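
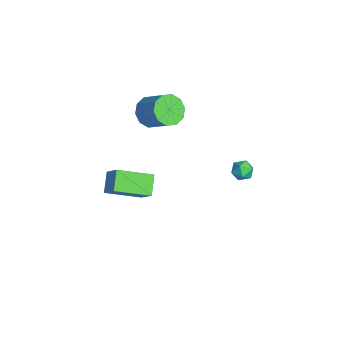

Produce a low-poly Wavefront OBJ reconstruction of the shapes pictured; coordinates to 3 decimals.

v -2.346 -2.263 1.429
v -1.659 -2.586 0.875
v -0.547 -1.941 1.877
v -1.234 -1.617 2.431
v -1.802 -2.054 0.691
v -0.69 -1.409 1.693
v -2.153 -1.602 0.789
v -1.041 -0.956 1.791
v -2.578 -1.402 1.131
v -1.466 -0.756 2.134
v -2.914 -1.531 1.587
v -1.802 -0.885 2.59
v -3.033 -1.939 1.983
v -1.921 -1.294 2.985
v -2.89 -2.471 2.167
v -1.778 -1.826 3.169
v -2.539 -2.924 2.069
v -1.427 -2.278 3.071
v -2.114 -3.124 1.726
v -1.002 -2.478 2.729
v -1.778 -2.995 1.27
v -0.666 -2.349 2.273
v 2.027 1.115 0.404
v 2.345 1.227 0.937
v 2.855 0.673 0.003
v 3.173 0.785 0.536
v 2.705 0.362 0.531
v 2.193 0.636 0.779
v 3.007 1.264 0.161
v 2.495 1.538 0.409
v 2.951 1.319 0.787
v 2.764 0.762 1.016
v 2.436 1.138 -0.076
v 2.249 0.581 0.153
v -2.097 -4.838 -4.379
v -3.029 -4.439 -3.614
v -1.891 -2.928 -5.123
v -2.824 -2.529 -4.358
v -1.156 -4.551 -3.382
v -2.089 -4.152 -2.617
v -0.951 -2.641 -4.126
v -1.883 -2.242 -3.361
f 2 1 5
f 2 5 3
f 3 5 6
f 3 6 4
f 5 1 7
f 5 7 6
f 6 7 8
f 6 8 4
f 7 1 9
f 7 9 8
f 8 9 10
f 8 10 4
f 9 1 11
f 9 11 10
f 10 11 12
f 10 12 4
f 11 1 13
f 11 13 12
f 12 13 14
f 12 14 4
f 13 1 15
f 13 15 14
f 14 15 16
f 14 16 4
f 15 1 17
f 15 17 16
f 16 17 18
f 16 18 4
f 17 1 19
f 17 19 18
f 18 19 20
f 18 20 4
f 19 1 21
f 19 21 20
f 20 21 22
f 20 22 4
f 21 1 2
f 21 2 22
f 22 2 3
f 22 3 4
f 23 34 28
f 23 28 24
f 23 24 30
f 23 30 33
f 23 33 34
f 24 28 32
f 28 34 27
f 34 33 25
f 33 30 29
f 30 24 31
f 26 32 27
f 26 27 25
f 26 25 29
f 26 29 31
f 26 31 32
f 27 32 28
f 25 27 34
f 29 25 33
f 31 29 30
f 32 31 24
f 36 38 35
f 39 36 35
f 35 38 37
f 37 39 35
f 36 42 38
f 40 36 39
f 40 42 36
f 38 42 37
f 41 39 37
f 37 42 41
f 41 40 39
f 42 40 41



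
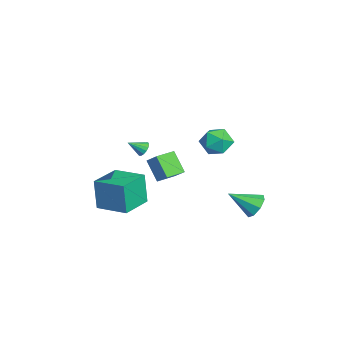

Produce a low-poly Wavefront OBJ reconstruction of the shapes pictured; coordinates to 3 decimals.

v 0.49 4.189 -2.666
v 0.826 4.632 -1.919
v 0.27 2.551 -1.594
v 0.119 4.69 -1.976
v -0.371 4.455 -2.436
v -0.356 4.065 -3.031
v 0.155 3.747 -3.412
v 0.862 3.688 -3.355
v 1.352 3.923 -2.895
v 1.337 4.314 -2.3
v -1.018 3.08 2.052
v -0.483 2.288 2.625
v -2.117 1.832 1.355
v -1.582 1.04 1.928
v -2.208 1.789 2.465
v -1.529 2.561 2.896
v -1.071 1.559 1.084
v -0.392 2.331 1.515
v -0.515 1.349 2.027
v -1.218 1.49 2.88
v -1.382 2.63 1.1
v -2.085 2.771 1.953
v -0.267 -5.161 -2.56
v -0.576 -5.281 -0.446
v -1.926 -3.755 -2.722
v -2.234 -3.875 -0.607
v 1.074 -3.545 -2.273
v 0.766 -3.665 -0.158
v -0.584 -2.139 -2.434
v -0.893 -2.259 -0.32
v -2.132 -2.178 1.162
v -1.582 -2.219 1.063
v -2.088 -3.122 1.798
v -1.603 -2.058 1.304
v -1.766 -1.929 1.506
v -2.027 -1.867 1.616
v -2.316 -1.888 1.604
v -2.555 -1.986 1.474
v -2.681 -2.136 1.26
v -2.66 -2.297 1.02
v -2.497 -2.426 0.818
v -2.236 -2.488 0.708
v -1.947 -2.467 0.719
v -1.708 -2.369 0.849
v -3.133 -1.27 -2.378
v -4.103 -1.799 -1.086
v -3.723 -0.134 -2.356
v -4.693 -0.663 -1.064
v -2.147 -0.777 -1.436
v -3.117 -1.306 -0.144
v -2.737 0.359 -1.414
v -3.707 -0.17 -0.122
f 2 1 4
f 2 4 3
f 4 1 5
f 4 5 3
f 5 1 6
f 5 6 3
f 6 1 7
f 6 7 3
f 7 1 8
f 7 8 3
f 8 1 9
f 8 9 3
f 9 1 10
f 9 10 3
f 10 1 2
f 10 2 3
f 11 22 16
f 11 16 12
f 11 12 18
f 11 18 21
f 11 21 22
f 12 16 20
f 16 22 15
f 22 21 13
f 21 18 17
f 18 12 19
f 14 20 15
f 14 15 13
f 14 13 17
f 14 17 19
f 14 19 20
f 15 20 16
f 13 15 22
f 17 13 21
f 19 17 18
f 20 19 12
f 24 26 23
f 27 24 23
f 23 26 25
f 25 27 23
f 24 30 26
f 28 24 27
f 28 30 24
f 26 30 25
f 29 27 25
f 25 30 29
f 29 28 27
f 30 28 29
f 32 31 34
f 32 34 33
f 34 31 35
f 34 35 33
f 35 31 36
f 35 36 33
f 36 31 37
f 36 37 33
f 37 31 38
f 37 38 33
f 38 31 39
f 38 39 33
f 39 31 40
f 39 40 33
f 40 31 41
f 40 41 33
f 41 31 42
f 41 42 33
f 42 31 43
f 42 43 33
f 43 31 44
f 43 44 33
f 44 31 32
f 44 32 33
f 46 48 45
f 49 46 45
f 45 48 47
f 47 49 45
f 46 52 48
f 50 46 49
f 50 52 46
f 48 52 47
f 51 49 47
f 47 52 51
f 51 50 49
f 52 50 51



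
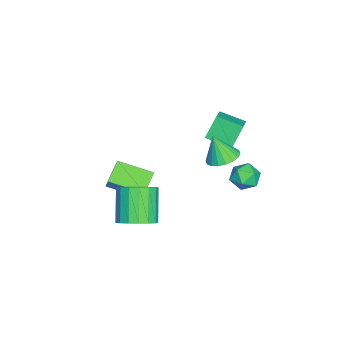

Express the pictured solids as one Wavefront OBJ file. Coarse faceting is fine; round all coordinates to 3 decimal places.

v 0.23 1.989 2.294
v -0.432 2.449 3.511
v 0.403 3.364 1.868
v -0.26 3.824 3.085
v 1.44 2.036 2.935
v 0.777 2.496 4.152
v 1.612 3.411 2.509
v 0.95 3.871 3.726
v -0.488 -3.59 -3.702
v -1.697 -3.341 -3
v -0.434 -1.63 -4.301
v -1.643 -1.382 -3.599
v 0.203 -3.278 -2.621
v -1.006 -3.03 -1.919
v 0.257 -1.319 -3.22
v -0.952 -1.07 -2.518
v 2.669 3.156 2.651
v 3.493 3.453 2.858
v 2.511 2.604 4.069
v 3.259 3.764 2.953
v 2.909 3.955 2.988
v 2.511 3.987 2.956
v 2.144 3.855 2.864
v 1.881 3.584 2.73
v 1.775 3.229 2.58
v 1.845 2.859 2.444
v 2.078 2.547 2.349
v 2.429 2.357 2.313
v 2.827 2.324 2.345
v 3.193 2.456 2.437
v 3.456 2.727 2.572
v 3.563 3.083 2.722
v -0.341 4.456 -2.126
v 0.07 3.76 -1.722
v -1.63 3.78 -1.978
v -1.219 3.084 -1.574
v -1.273 3.882 -1.154
v -0.476 4.3 -1.245
v -1.084 3.24 -2.455
v -0.287 3.658 -2.546
v -0.389 3.008 -1.925
v -0.505 3.405 -1.121
v -1.055 4.135 -2.579
v -1.171 4.532 -1.775
v 2.472 -1.287 -3.648
v 3.244 -0.999 -2.92
v 1.821 -1.264 -1.304
v 1.048 -1.553 -2.032
v 3.015 -0.543 -3.048
v 1.592 -0.808 -1.431
v 2.661 -0.257 -3.313
v 1.237 -0.522 -1.696
v 2.263 -0.207 -3.654
v 0.84 -0.472 -2.038
v 1.914 -0.405 -3.995
v 0.49 -0.67 -2.378
v 1.692 -0.805 -4.256
v 0.269 -1.07 -2.639
v 1.649 -1.315 -4.377
v 0.225 -1.58 -2.761
v 1.794 -1.819 -4.332
v 0.371 -2.084 -2.716
v 2.095 -2.201 -4.13
v 0.671 -2.467 -2.514
v 2.482 -2.374 -3.818
v 1.058 -2.639 -2.201
v 2.866 -2.298 -3.467
v 1.443 -2.563 -1.85
v 3.161 -1.99 -3.157
v 1.737 -2.255 -1.54
v 3.297 -1.522 -2.96
v 1.874 -1.787 -1.343
f 2 4 1
f 5 2 1
f 1 4 3
f 3 5 1
f 2 8 4
f 6 2 5
f 6 8 2
f 4 8 3
f 7 5 3
f 3 8 7
f 7 6 5
f 8 6 7
f 10 12 9
f 13 10 9
f 9 12 11
f 11 13 9
f 10 16 12
f 14 10 13
f 14 16 10
f 12 16 11
f 15 13 11
f 11 16 15
f 15 14 13
f 16 14 15
f 18 17 20
f 18 20 19
f 20 17 21
f 20 21 19
f 21 17 22
f 21 22 19
f 22 17 23
f 22 23 19
f 23 17 24
f 23 24 19
f 24 17 25
f 24 25 19
f 25 17 26
f 25 26 19
f 26 17 27
f 26 27 19
f 27 17 28
f 27 28 19
f 28 17 29
f 28 29 19
f 29 17 30
f 29 30 19
f 30 17 31
f 30 31 19
f 31 17 32
f 31 32 19
f 32 17 18
f 32 18 19
f 33 44 38
f 33 38 34
f 33 34 40
f 33 40 43
f 33 43 44
f 34 38 42
f 38 44 37
f 44 43 35
f 43 40 39
f 40 34 41
f 36 42 37
f 36 37 35
f 36 35 39
f 36 39 41
f 36 41 42
f 37 42 38
f 35 37 44
f 39 35 43
f 41 39 40
f 42 41 34
f 46 45 49
f 46 49 47
f 47 49 50
f 47 50 48
f 49 45 51
f 49 51 50
f 50 51 52
f 50 52 48
f 51 45 53
f 51 53 52
f 52 53 54
f 52 54 48
f 53 45 55
f 53 55 54
f 54 55 56
f 54 56 48
f 55 45 57
f 55 57 56
f 56 57 58
f 56 58 48
f 57 45 59
f 57 59 58
f 58 59 60
f 58 60 48
f 59 45 61
f 59 61 60
f 60 61 62
f 60 62 48
f 61 45 63
f 61 63 62
f 62 63 64
f 62 64 48
f 63 45 65
f 63 65 64
f 64 65 66
f 64 66 48
f 65 45 67
f 65 67 66
f 66 67 68
f 66 68 48
f 67 45 69
f 67 69 68
f 68 69 70
f 68 70 48
f 69 45 71
f 69 71 70
f 70 71 72
f 70 72 48
f 71 45 46
f 71 46 72
f 72 46 47
f 72 47 48



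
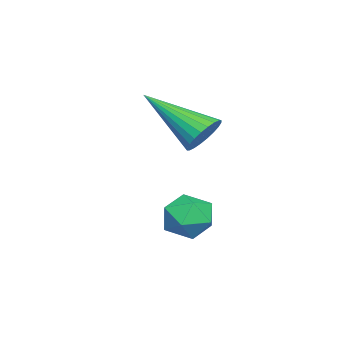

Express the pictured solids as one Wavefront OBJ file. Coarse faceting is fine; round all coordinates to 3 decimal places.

v 2.433 0.01 2.636
v 2.879 0.249 3.105
v 2.127 -1.79 3.844
v 2.647 0.35 3.197
v 2.382 0.4 3.203
v 2.126 0.39 3.123
v 1.916 0.322 2.969
v 1.784 0.207 2.764
v 1.752 0.062 2.54
v 1.823 -0.091 2.33
v 1.987 -0.229 2.167
v 2.22 -0.33 2.075
v 2.484 -0.379 2.069
v 2.741 -0.369 2.149
v 2.951 -0.301 2.303
v 3.082 -0.186 2.508
v 3.115 -0.041 2.732
v 3.043 0.112 2.942
v 3.228 0.474 0.492
v 3.901 0.653 0.079
v 3.319 -0.773 0.101
v 3.992 -0.594 -0.312
v 3.999 -0.585 0.497
v 3.943 0.186 0.739
v 3.277 -0.306 -0.559
v 3.221 0.465 -0.317
v 3.931 0.171 -0.57
v 4.378 -0.001 0.083
v 2.842 -0.119 0.097
v 3.289 -0.291 0.75
f 2 1 4
f 2 4 3
f 4 1 5
f 4 5 3
f 5 1 6
f 5 6 3
f 6 1 7
f 6 7 3
f 7 1 8
f 7 8 3
f 8 1 9
f 8 9 3
f 9 1 10
f 9 10 3
f 10 1 11
f 10 11 3
f 11 1 12
f 11 12 3
f 12 1 13
f 12 13 3
f 13 1 14
f 13 14 3
f 14 1 15
f 14 15 3
f 15 1 16
f 15 16 3
f 16 1 17
f 16 17 3
f 17 1 18
f 17 18 3
f 18 1 2
f 18 2 3
f 19 30 24
f 19 24 20
f 19 20 26
f 19 26 29
f 19 29 30
f 20 24 28
f 24 30 23
f 30 29 21
f 29 26 25
f 26 20 27
f 22 28 23
f 22 23 21
f 22 21 25
f 22 25 27
f 22 27 28
f 23 28 24
f 21 23 30
f 25 21 29
f 27 25 26
f 28 27 20



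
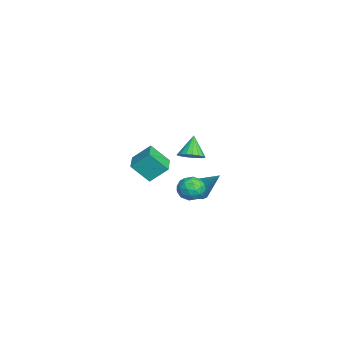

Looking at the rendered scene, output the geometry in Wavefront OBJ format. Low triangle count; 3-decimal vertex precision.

v 2.136 -2.341 2.929
v 2.631 -2.302 3.299
v 1.464 -2.179 3.811
v 2.592 -2.041 3.222
v 2.463 -1.838 3.086
v 2.269 -1.735 2.919
v 2.048 -1.752 2.755
v 1.845 -1.886 2.624
v 1.699 -2.11 2.554
v 1.64 -2.379 2.559
v 1.679 -2.641 2.636
v 1.808 -2.843 2.772
v 2.003 -2.946 2.939
v 2.223 -2.929 3.103
v 2.427 -2.796 3.234
v 2.572 -2.572 3.304
v -0.439 -1.875 -0.728
v 0.079 -2.172 -0.854
v 0.419 -0.965 0.648
v 0.093 -1.933 -1.021
v -0.015 -1.681 -1.121
v -0.219 -1.473 -1.131
v -0.474 -1.357 -1.049
v -0.721 -1.36 -0.893
v -0.904 -1.481 -0.699
v -0.979 -1.692 -0.513
v -0.931 -1.946 -0.375
v -0.77 -2.182 -0.319
v -0.533 -2.349 -0.356
v -0.275 -2.407 -0.479
v -0.054 -2.343 -0.658
v -2.966 -3.857 -1.082
v -3.1 -4.711 -0.152
v -2.923 -2.999 -0.287
v -3.057 -3.854 0.643
v -1.863 -3.966 -1.023
v -1.997 -4.821 -0.093
v -1.82 -3.109 -0.228
v -1.954 -3.963 0.702
v 3.091 -2.225 2.131
v 3.646 -1.866 2.094
v 3.534 -2.974 1.506
v 4.089 -2.615 1.469
v 3.918 -2.901 2.041
v 3.644 -2.438 2.427
v 3.536 -2.402 1.173
v 3.262 -1.939 1.559
v 3.921 -1.975 1.501
v 4.157 -2.284 2.038
v 3.023 -2.556 1.562
v 3.259 -2.865 2.099
v 3.33 -1.979 2.168
v 3.85 -2.861 1.432
v 3.749 -3.029 1.769
v 4.076 -2.818 1.747
v 3.329 -2.316 2.364
v 3.655 -2.105 2.341
v 3.814 -2.713 2.31
v 3.525 -2.735 1.259
v 3.851 -2.524 1.236
v 3.104 -2.022 1.853
v 3.431 -1.811 1.831
v 3.366 -2.127 1.29
v 3.818 -1.833 1.797
v 4.078 -2.273 1.429
v 3.753 -2.148 1.256
v 3.592 -1.876 1.483
v 3.957 -2.014 2.112
v 4.217 -2.455 1.745
v 4.116 -2.623 2.081
v 3.955 -2.35 2.309
v 4.118 -2.078 1.764
v 2.963 -2.385 1.855
v 3.223 -2.826 1.488
v 3.225 -2.49 1.291
v 3.064 -2.217 1.519
v 3.102 -2.567 2.171
v 3.362 -3.007 1.803
v 3.588 -2.964 2.117
v 3.427 -2.692 2.344
v 3.062 -2.762 1.836
f 2 1 4
f 2 4 3
f 4 1 5
f 4 5 3
f 5 1 6
f 5 6 3
f 6 1 7
f 6 7 3
f 7 1 8
f 7 8 3
f 8 1 9
f 8 9 3
f 9 1 10
f 9 10 3
f 10 1 11
f 10 11 3
f 11 1 12
f 11 12 3
f 12 1 13
f 12 13 3
f 13 1 14
f 13 14 3
f 14 1 15
f 14 15 3
f 15 1 16
f 15 16 3
f 16 1 2
f 16 2 3
f 18 17 20
f 18 20 19
f 20 17 21
f 20 21 19
f 21 17 22
f 21 22 19
f 22 17 23
f 22 23 19
f 23 17 24
f 23 24 19
f 24 17 25
f 24 25 19
f 25 17 26
f 25 26 19
f 26 17 27
f 26 27 19
f 27 17 28
f 27 28 19
f 28 17 29
f 28 29 19
f 29 17 30
f 29 30 19
f 30 17 31
f 30 31 19
f 31 17 18
f 31 18 19
f 33 35 32
f 36 33 32
f 32 35 34
f 34 36 32
f 33 39 35
f 37 33 36
f 37 39 33
f 35 39 34
f 38 36 34
f 34 39 38
f 38 37 36
f 39 37 38
f 40 77 56
f 77 51 80
f 56 80 45
f 77 80 56
f 40 56 52
f 56 45 57
f 52 57 41
f 56 57 52
f 40 52 61
f 52 41 62
f 61 62 47
f 52 62 61
f 40 61 73
f 61 47 76
f 73 76 50
f 61 76 73
f 40 73 77
f 73 50 81
f 77 81 51
f 73 81 77
f 41 57 68
f 57 45 71
f 68 71 49
f 57 71 68
f 45 80 58
f 80 51 79
f 58 79 44
f 80 79 58
f 51 81 78
f 81 50 74
f 78 74 42
f 81 74 78
f 50 76 75
f 76 47 63
f 75 63 46
f 76 63 75
f 47 62 67
f 62 41 64
f 67 64 48
f 62 64 67
f 43 69 55
f 69 49 70
f 55 70 44
f 69 70 55
f 43 55 53
f 55 44 54
f 53 54 42
f 55 54 53
f 43 53 60
f 53 42 59
f 60 59 46
f 53 59 60
f 43 60 65
f 60 46 66
f 65 66 48
f 60 66 65
f 43 65 69
f 65 48 72
f 69 72 49
f 65 72 69
f 44 70 58
f 70 49 71
f 58 71 45
f 70 71 58
f 42 54 78
f 54 44 79
f 78 79 51
f 54 79 78
f 46 59 75
f 59 42 74
f 75 74 50
f 59 74 75
f 48 66 67
f 66 46 63
f 67 63 47
f 66 63 67
f 49 72 68
f 72 48 64
f 68 64 41
f 72 64 68



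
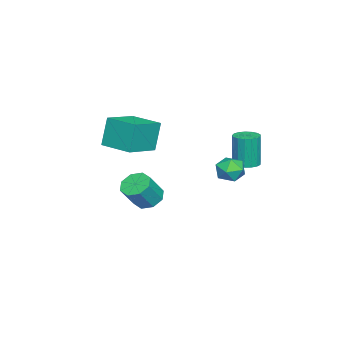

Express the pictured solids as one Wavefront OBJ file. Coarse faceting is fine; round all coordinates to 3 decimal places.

v -0.431 2.646 2.437
v 0.053 3.343 2.232
v 0.707 2.017 2.988
v 1.191 2.714 2.783
v 0.586 2.772 3.409
v -0.117 3.161 3.068
v 0.877 2.199 2.152
v 0.174 2.588 1.811
v 0.862 3.066 2.056
v 0.682 3.42 2.833
v 0.078 1.94 2.387
v -0.102 2.294 3.164
v -2.895 2.543 1.503
v -2.201 2.289 1.548
v -2.351 2.224 3.521
v -3.045 2.477 3.477
v -2.164 2.641 1.562
v -2.314 2.576 3.535
v -2.294 2.971 1.563
v -2.444 2.905 3.536
v -2.562 3.202 1.551
v -2.712 3.137 3.524
v -2.906 3.282 1.527
v -3.056 3.217 3.5
v -3.248 3.193 1.498
v -3.398 3.128 3.471
v -3.509 2.955 1.47
v -3.659 2.89 3.444
v -3.629 2.622 1.45
v -3.779 2.557 3.423
v -3.581 2.271 1.442
v -3.731 2.206 3.415
v -3.376 1.983 1.448
v -3.526 1.917 3.422
v -3.06 1.822 1.467
v -3.211 1.757 3.44
v -2.707 1.827 1.494
v -2.857 1.762 3.467
v -2.397 1.995 1.523
v -2.547 1.93 3.496
v -0.937 -2.127 -0.803
v -0.231 -2.278 -1.325
v 0.662 -2.684 0.002
v -0.043 -2.533 0.523
v -0.261 -1.633 -1.107
v 0.632 -2.04 0.219
v -0.687 -1.277 -0.711
v 0.207 -1.684 0.615
v -1.259 -1.419 -0.369
v -0.365 -1.826 0.957
v -1.642 -1.976 -0.282
v -0.749 -2.382 1.045
v -1.612 -2.62 -0.499
v -0.719 -3.027 0.827
v -1.187 -2.976 -0.895
v -0.293 -3.383 0.431
v -0.615 -2.834 -1.237
v 0.279 -3.241 0.089
v -4.245 -4.536 1.357
v -4.737 -4.379 3.175
v -3.585 -2.712 1.377
v -4.078 -2.554 3.195
v -2.302 -5.246 1.945
v -2.795 -5.088 3.763
v -1.643 -3.421 1.965
v -2.135 -3.264 3.783
f 1 12 6
f 1 6 2
f 1 2 8
f 1 8 11
f 1 11 12
f 2 6 10
f 6 12 5
f 12 11 3
f 11 8 7
f 8 2 9
f 4 10 5
f 4 5 3
f 4 3 7
f 4 7 9
f 4 9 10
f 5 10 6
f 3 5 12
f 7 3 11
f 9 7 8
f 10 9 2
f 14 13 17
f 14 17 15
f 15 17 18
f 15 18 16
f 17 13 19
f 17 19 18
f 18 19 20
f 18 20 16
f 19 13 21
f 19 21 20
f 20 21 22
f 20 22 16
f 21 13 23
f 21 23 22
f 22 23 24
f 22 24 16
f 23 13 25
f 23 25 24
f 24 25 26
f 24 26 16
f 25 13 27
f 25 27 26
f 26 27 28
f 26 28 16
f 27 13 29
f 27 29 28
f 28 29 30
f 28 30 16
f 29 13 31
f 29 31 30
f 30 31 32
f 30 32 16
f 31 13 33
f 31 33 32
f 32 33 34
f 32 34 16
f 33 13 35
f 33 35 34
f 34 35 36
f 34 36 16
f 35 13 37
f 35 37 36
f 36 37 38
f 36 38 16
f 37 13 39
f 37 39 38
f 38 39 40
f 38 40 16
f 39 13 14
f 39 14 40
f 40 14 15
f 40 15 16
f 42 41 45
f 42 45 43
f 43 45 46
f 43 46 44
f 45 41 47
f 45 47 46
f 46 47 48
f 46 48 44
f 47 41 49
f 47 49 48
f 48 49 50
f 48 50 44
f 49 41 51
f 49 51 50
f 50 51 52
f 50 52 44
f 51 41 53
f 51 53 52
f 52 53 54
f 52 54 44
f 53 41 55
f 53 55 54
f 54 55 56
f 54 56 44
f 55 41 57
f 55 57 56
f 56 57 58
f 56 58 44
f 57 41 42
f 57 42 58
f 58 42 43
f 58 43 44
f 60 62 59
f 63 60 59
f 59 62 61
f 61 63 59
f 60 66 62
f 64 60 63
f 64 66 60
f 62 66 61
f 65 63 61
f 61 66 65
f 65 64 63
f 66 64 65



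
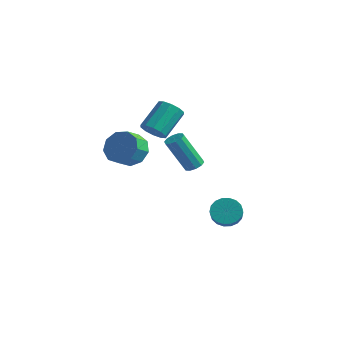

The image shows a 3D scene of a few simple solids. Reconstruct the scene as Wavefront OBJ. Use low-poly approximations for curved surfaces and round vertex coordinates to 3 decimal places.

v 4.383 -1.886 2.717
v 4.812 -1.663 2.977
v 3.967 -2.21 4.843
v 3.537 -2.434 4.583
v 4.575 -1.422 2.941
v 3.73 -1.969 4.806
v 4.264 -1.359 2.818
v 3.419 -1.906 4.684
v 3.999 -1.497 2.657
v 3.154 -2.044 4.523
v 3.88 -1.784 2.519
v 3.035 -2.331 4.385
v 3.953 -2.11 2.457
v 3.108 -2.657 4.323
v 4.19 -2.351 2.494
v 3.345 -2.898 4.359
v 4.501 -2.414 2.616
v 3.656 -2.961 4.482
v 4.766 -2.276 2.777
v 3.921 -2.823 4.643
v 4.885 -1.989 2.915
v 4.04 -2.536 4.781
v 3.465 2.354 -3.185
v 3.968 2.039 -3.822
v 4.398 1.371 -3.151
v 3.895 1.686 -2.515
v 4.184 2.325 -3.675
v 4.614 1.657 -3.004
v 4.257 2.617 -3.431
v 4.687 1.948 -2.76
v 4.174 2.857 -3.139
v 4.604 2.188 -2.468
v 3.95 2.997 -2.856
v 4.38 2.329 -2.185
v 3.63 3.01 -2.638
v 4.06 2.342 -1.967
v 3.278 2.893 -2.529
v 3.707 2.225 -1.858
v 2.962 2.669 -2.549
v 3.392 2.001 -1.878
v 2.746 2.383 -2.696
v 3.176 1.715 -2.025
v 2.673 2.092 -2.94
v 3.103 1.423 -2.269
v 2.756 1.852 -3.232
v 3.186 1.183 -2.561
v 2.98 1.711 -3.515
v 3.41 1.043 -2.844
v 3.3 1.698 -3.733
v 3.73 1.03 -3.062
v 3.653 1.815 -3.842
v 4.082 1.147 -3.171
v -1.136 2.102 1.648
v -0.792 1.645 2.221
v -0.719 3.18 3.404
v -1.064 3.638 2.832
v -0.427 1.843 1.941
v -0.354 3.379 3.124
v -0.333 2.14 1.549
v -0.261 3.676 2.733
v -0.547 2.423 1.195
v -0.474 3.959 2.379
v -0.985 2.583 1.015
v -0.912 4.119 2.198
v -1.481 2.56 1.076
v -1.408 4.095 2.259
v -1.846 2.361 1.356
v -1.773 3.897 2.539
v -1.939 2.064 1.747
v -1.867 3.6 2.931
v -1.726 1.781 2.101
v -1.653 3.317 3.285
v -1.288 1.621 2.282
v -1.215 3.157 3.465
v -0.428 -0.694 1.716
v 0.479 -1.032 1.285
v 0.435 -1.924 1.892
v -0.472 -1.586 2.324
v 0.618 -0.637 1.877
v 0.574 -1.529 2.484
v 0.268 -0.268 2.393
v 0.224 -1.16 3
v -0.408 -0.098 2.593
v -0.452 -0.991 3.2
v -1.094 -0.208 2.383
v -1.138 -1.1 2.99
v -1.467 -0.544 1.861
v -1.512 -1.436 2.468
v -1.355 -0.951 1.271
v -1.399 -1.843 1.878
v -0.809 -1.238 0.89
v -0.853 -2.13 1.497
v -0.084 -1.27 0.895
v -0.128 -2.162 1.503
f 2 1 5
f 2 5 3
f 3 5 6
f 3 6 4
f 5 1 7
f 5 7 6
f 6 7 8
f 6 8 4
f 7 1 9
f 7 9 8
f 8 9 10
f 8 10 4
f 9 1 11
f 9 11 10
f 10 11 12
f 10 12 4
f 11 1 13
f 11 13 12
f 12 13 14
f 12 14 4
f 13 1 15
f 13 15 14
f 14 15 16
f 14 16 4
f 15 1 17
f 15 17 16
f 16 17 18
f 16 18 4
f 17 1 19
f 17 19 18
f 18 19 20
f 18 20 4
f 19 1 21
f 19 21 20
f 20 21 22
f 20 22 4
f 21 1 2
f 21 2 22
f 22 2 3
f 22 3 4
f 24 23 27
f 24 27 25
f 25 27 28
f 25 28 26
f 27 23 29
f 27 29 28
f 28 29 30
f 28 30 26
f 29 23 31
f 29 31 30
f 30 31 32
f 30 32 26
f 31 23 33
f 31 33 32
f 32 33 34
f 32 34 26
f 33 23 35
f 33 35 34
f 34 35 36
f 34 36 26
f 35 23 37
f 35 37 36
f 36 37 38
f 36 38 26
f 37 23 39
f 37 39 38
f 38 39 40
f 38 40 26
f 39 23 41
f 39 41 40
f 40 41 42
f 40 42 26
f 41 23 43
f 41 43 42
f 42 43 44
f 42 44 26
f 43 23 45
f 43 45 44
f 44 45 46
f 44 46 26
f 45 23 47
f 45 47 46
f 46 47 48
f 46 48 26
f 47 23 49
f 47 49 48
f 48 49 50
f 48 50 26
f 49 23 51
f 49 51 50
f 50 51 52
f 50 52 26
f 51 23 24
f 51 24 52
f 52 24 25
f 52 25 26
f 54 53 57
f 54 57 55
f 55 57 58
f 55 58 56
f 57 53 59
f 57 59 58
f 58 59 60
f 58 60 56
f 59 53 61
f 59 61 60
f 60 61 62
f 60 62 56
f 61 53 63
f 61 63 62
f 62 63 64
f 62 64 56
f 63 53 65
f 63 65 64
f 64 65 66
f 64 66 56
f 65 53 67
f 65 67 66
f 66 67 68
f 66 68 56
f 67 53 69
f 67 69 68
f 68 69 70
f 68 70 56
f 69 53 71
f 69 71 70
f 70 71 72
f 70 72 56
f 71 53 73
f 71 73 72
f 72 73 74
f 72 74 56
f 73 53 54
f 73 54 74
f 74 54 55
f 74 55 56
f 76 75 79
f 76 79 77
f 77 79 80
f 77 80 78
f 79 75 81
f 79 81 80
f 80 81 82
f 80 82 78
f 81 75 83
f 81 83 82
f 82 83 84
f 82 84 78
f 83 75 85
f 83 85 84
f 84 85 86
f 84 86 78
f 85 75 87
f 85 87 86
f 86 87 88
f 86 88 78
f 87 75 89
f 87 89 88
f 88 89 90
f 88 90 78
f 89 75 91
f 89 91 90
f 90 91 92
f 90 92 78
f 91 75 93
f 91 93 92
f 92 93 94
f 92 94 78
f 93 75 76
f 93 76 94
f 94 76 77
f 94 77 78



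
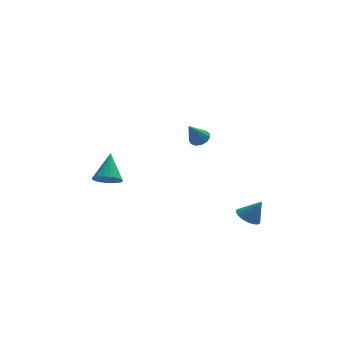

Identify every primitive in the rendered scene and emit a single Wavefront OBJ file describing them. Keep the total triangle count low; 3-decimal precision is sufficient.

v -3.838 -0.024 -1.829
v -3.295 0.37 -2.319
v -3.582 1.264 -0.511
v -3.573 0.513 -2.404
v -3.891 0.574 -2.402
v -4.201 0.544 -2.313
v -4.456 0.428 -2.15
v -4.616 0.243 -1.938
v -4.658 0.017 -1.71
v -4.575 -0.215 -1.5
v -4.38 -0.417 -1.339
v -4.102 -0.56 -1.254
v -3.784 -0.621 -1.256
v -3.474 -0.591 -1.345
v -3.22 -0.475 -1.508
v -3.059 -0.29 -1.72
v -3.017 -0.065 -1.948
v -3.1 0.167 -2.158
v 3.503 -1.733 -4.038
v 4.154 -1.687 -4.426
v 4.197 -1.807 -2.882
v 4.082 -1.363 -4.362
v 3.896 -1.112 -4.234
v 3.631 -0.984 -4.066
v 3.341 -1.004 -3.893
v 3.083 -1.168 -3.749
v 2.908 -1.444 -3.662
v 2.851 -1.778 -3.649
v 2.923 -2.102 -3.713
v 3.11 -2.353 -3.842
v 3.374 -2.481 -4.009
v 3.664 -2.461 -4.182
v 3.922 -2.297 -4.326
v 4.097 -2.021 -4.414
v 0.931 -1.355 1.867
v 1.28 -1.842 1.833
v 0.309 -1.885 3.053
v 1.448 -1.618 2.022
v 1.452 -1.31 2.161
v 1.291 -1.016 2.207
v 1.015 -0.831 2.146
v 0.713 -0.811 1.995
v 0.48 -0.965 1.804
v 0.39 -1.242 1.634
v 0.472 -1.556 1.537
v 0.7 -1.806 1.545
v 1.001 -1.912 1.655
f 2 1 4
f 2 4 3
f 4 1 5
f 4 5 3
f 5 1 6
f 5 6 3
f 6 1 7
f 6 7 3
f 7 1 8
f 7 8 3
f 8 1 9
f 8 9 3
f 9 1 10
f 9 10 3
f 10 1 11
f 10 11 3
f 11 1 12
f 11 12 3
f 12 1 13
f 12 13 3
f 13 1 14
f 13 14 3
f 14 1 15
f 14 15 3
f 15 1 16
f 15 16 3
f 16 1 17
f 16 17 3
f 17 1 18
f 17 18 3
f 18 1 2
f 18 2 3
f 20 19 22
f 20 22 21
f 22 19 23
f 22 23 21
f 23 19 24
f 23 24 21
f 24 19 25
f 24 25 21
f 25 19 26
f 25 26 21
f 26 19 27
f 26 27 21
f 27 19 28
f 27 28 21
f 28 19 29
f 28 29 21
f 29 19 30
f 29 30 21
f 30 19 31
f 30 31 21
f 31 19 32
f 31 32 21
f 32 19 33
f 32 33 21
f 33 19 34
f 33 34 21
f 34 19 20
f 34 20 21
f 36 35 38
f 36 38 37
f 38 35 39
f 38 39 37
f 39 35 40
f 39 40 37
f 40 35 41
f 40 41 37
f 41 35 42
f 41 42 37
f 42 35 43
f 42 43 37
f 43 35 44
f 43 44 37
f 44 35 45
f 44 45 37
f 45 35 46
f 45 46 37
f 46 35 47
f 46 47 37
f 47 35 36
f 47 36 37



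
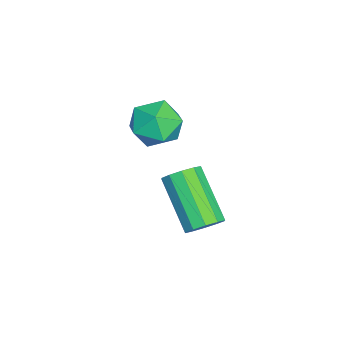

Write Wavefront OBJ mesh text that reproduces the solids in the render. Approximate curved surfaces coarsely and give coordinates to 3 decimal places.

v 1.325 -1.271 -2.17
v 1.74 -1.835 -2.164
v 0.39 -2.813 -0.743
v -0.025 -2.249 -0.75
v 1.874 -1.566 -1.852
v 0.524 -2.545 -0.432
v 1.798 -1.185 -1.662
v 0.448 -2.163 -0.241
v 1.542 -0.837 -1.666
v 0.192 -1.815 -0.245
v 1.202 -0.654 -1.862
v -0.147 -1.633 -0.442
v 0.91 -0.707 -2.177
v -0.44 -1.685 -0.756
v 0.776 -0.975 -2.488
v -0.574 -1.954 -1.068
v 0.852 -1.357 -2.679
v -0.498 -2.335 -1.258
v 1.108 -1.705 -2.675
v -0.242 -2.683 -1.254
v 1.447 -1.887 -2.478
v 0.098 -2.866 -1.058
v -2.534 -2.587 -0.23
v -1.766 -3.105 -0.728
v -3.574 -3.915 -0.452
v -2.806 -4.433 -0.95
v -2.732 -4.248 0.082
v -2.089 -3.427 0.22
v -3.251 -3.593 -1.4
v -2.608 -2.772 -1.262
v -2.209 -3.727 -1.451
v -1.888 -4.131 -0.535
v -3.452 -2.889 -0.645
v -3.131 -3.293 0.271
f 2 1 5
f 2 5 3
f 3 5 6
f 3 6 4
f 5 1 7
f 5 7 6
f 6 7 8
f 6 8 4
f 7 1 9
f 7 9 8
f 8 9 10
f 8 10 4
f 9 1 11
f 9 11 10
f 10 11 12
f 10 12 4
f 11 1 13
f 11 13 12
f 12 13 14
f 12 14 4
f 13 1 15
f 13 15 14
f 14 15 16
f 14 16 4
f 15 1 17
f 15 17 16
f 16 17 18
f 16 18 4
f 17 1 19
f 17 19 18
f 18 19 20
f 18 20 4
f 19 1 21
f 19 21 20
f 20 21 22
f 20 22 4
f 21 1 2
f 21 2 22
f 22 2 3
f 22 3 4
f 23 34 28
f 23 28 24
f 23 24 30
f 23 30 33
f 23 33 34
f 24 28 32
f 28 34 27
f 34 33 25
f 33 30 29
f 30 24 31
f 26 32 27
f 26 27 25
f 26 25 29
f 26 29 31
f 26 31 32
f 27 32 28
f 25 27 34
f 29 25 33
f 31 29 30
f 32 31 24



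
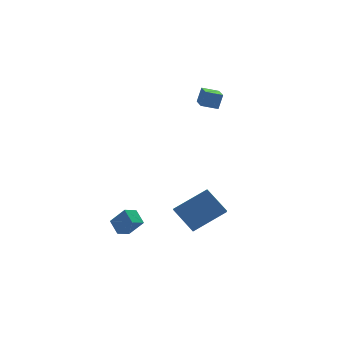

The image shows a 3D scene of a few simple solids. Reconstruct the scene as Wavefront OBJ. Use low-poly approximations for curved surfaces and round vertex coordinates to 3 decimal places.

v 0.915 3.111 2.768
v 1.222 3.241 3.626
v 1.218 4.33 2.474
v 1.525 4.46 3.331
v 1.755 2.84 2.509
v 2.062 2.97 3.366
v 2.058 4.059 2.214
v 2.365 4.189 3.072
v -0.845 -0.19 -4.12
v -1.241 -1.098 -3.479
v -1.451 0.844 -3.031
v -1.847 -0.064 -2.389
v 0.927 -0.236 -3.091
v 0.531 -1.144 -2.449
v 0.321 0.798 -2.001
v -0.075 -0.11 -1.36
v -4.258 1.203 -4.286
v -4.341 2.013 -3.817
v -3.56 1.461 -4.608
v -3.643 2.271 -4.138
v -3.657 0.729 -3.362
v -3.74 1.539 -2.892
v -2.959 0.987 -3.683
v -3.042 1.797 -3.214
f 2 4 1
f 5 2 1
f 1 4 3
f 3 5 1
f 2 8 4
f 6 2 5
f 6 8 2
f 4 8 3
f 7 5 3
f 3 8 7
f 7 6 5
f 8 6 7
f 10 12 9
f 13 10 9
f 9 12 11
f 11 13 9
f 10 16 12
f 14 10 13
f 14 16 10
f 12 16 11
f 15 13 11
f 11 16 15
f 15 14 13
f 16 14 15
f 18 20 17
f 21 18 17
f 17 20 19
f 19 21 17
f 18 24 20
f 22 18 21
f 22 24 18
f 20 24 19
f 23 21 19
f 19 24 23
f 23 22 21
f 24 22 23



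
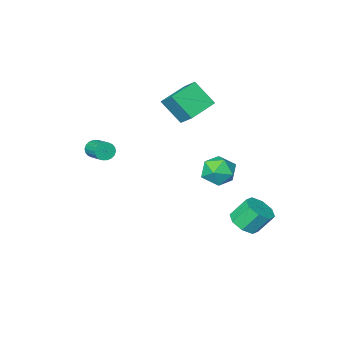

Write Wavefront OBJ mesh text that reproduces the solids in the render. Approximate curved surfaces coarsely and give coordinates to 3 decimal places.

v 2.783 -1.729 1.643
v 3.029 -1.565 1.191
v 3.103 -0.367 1.665
v 2.857 -0.531 2.117
v 2.796 -1.531 1.141
v 2.87 -0.333 1.615
v 2.561 -1.536 1.19
v 2.635 -0.338 1.664
v 2.37 -1.579 1.329
v 2.444 -0.382 1.803
v 2.261 -1.652 1.53
v 2.334 -0.454 2.004
v 2.255 -1.74 1.754
v 2.328 -0.543 2.228
v 2.353 -1.826 1.955
v 2.427 -0.628 2.429
v 2.537 -1.893 2.095
v 2.611 -0.695 2.569
v 2.77 -1.927 2.145
v 2.844 -0.729 2.619
v 3.005 -1.922 2.096
v 3.079 -0.724 2.57
v 3.196 -1.878 1.957
v 3.27 -0.681 2.431
v 3.306 -1.806 1.756
v 3.379 -0.608 2.23
v 3.312 -1.717 1.532
v 3.385 -0.52 2.006
v 3.213 -1.632 1.331
v 3.287 -0.434 1.805
v -3.53 0.642 -1.28
v -3.211 1.186 -0.505
v -2.689 -0.626 -0.735
v -2.37 -0.082 0.04
v -3.33 -0.351 -0.02
v -3.85 0.433 -0.357
v -2.05 0.127 -0.883
v -2.57 0.911 -1.22
v -2.297 0.868 -0.26
v -3.087 0.573 0.273
v -2.813 -0.013 -1.513
v -3.603 -0.308 -0.98
v -2.996 2.603 -3.093
v -2.472 2.126 -2.589
v -3.14 2.539 -1.503
v -3.664 3.017 -2.007
v -2.242 2.744 -2.682
v -2.91 3.157 -1.597
v -2.454 3.279 -3.016
v -3.121 3.692 -1.931
v -2.983 3.419 -3.395
v -3.651 3.832 -2.31
v -3.52 3.081 -3.597
v -4.188 3.494 -2.511
v -3.75 2.463 -3.503
v -4.418 2.876 -2.418
v -3.539 1.928 -3.169
v -4.206 2.341 -2.084
v -3.009 1.788 -2.79
v -3.677 2.201 -1.705
v -3.57 -2.22 2.448
v -3.607 -1.204 3.275
v -2.019 -1.814 2.019
v -2.055 -0.799 2.846
v -2.985 -3.181 3.654
v -3.021 -2.166 4.481
v -1.433 -2.776 3.225
v -1.47 -1.76 4.052
f 2 1 5
f 2 5 3
f 3 5 6
f 3 6 4
f 5 1 7
f 5 7 6
f 6 7 8
f 6 8 4
f 7 1 9
f 7 9 8
f 8 9 10
f 8 10 4
f 9 1 11
f 9 11 10
f 10 11 12
f 10 12 4
f 11 1 13
f 11 13 12
f 12 13 14
f 12 14 4
f 13 1 15
f 13 15 14
f 14 15 16
f 14 16 4
f 15 1 17
f 15 17 16
f 16 17 18
f 16 18 4
f 17 1 19
f 17 19 18
f 18 19 20
f 18 20 4
f 19 1 21
f 19 21 20
f 20 21 22
f 20 22 4
f 21 1 23
f 21 23 22
f 22 23 24
f 22 24 4
f 23 1 25
f 23 25 24
f 24 25 26
f 24 26 4
f 25 1 27
f 25 27 26
f 26 27 28
f 26 28 4
f 27 1 29
f 27 29 28
f 28 29 30
f 28 30 4
f 29 1 2
f 29 2 30
f 30 2 3
f 30 3 4
f 31 42 36
f 31 36 32
f 31 32 38
f 31 38 41
f 31 41 42
f 32 36 40
f 36 42 35
f 42 41 33
f 41 38 37
f 38 32 39
f 34 40 35
f 34 35 33
f 34 33 37
f 34 37 39
f 34 39 40
f 35 40 36
f 33 35 42
f 37 33 41
f 39 37 38
f 40 39 32
f 44 43 47
f 44 47 45
f 45 47 48
f 45 48 46
f 47 43 49
f 47 49 48
f 48 49 50
f 48 50 46
f 49 43 51
f 49 51 50
f 50 51 52
f 50 52 46
f 51 43 53
f 51 53 52
f 52 53 54
f 52 54 46
f 53 43 55
f 53 55 54
f 54 55 56
f 54 56 46
f 55 43 57
f 55 57 56
f 56 57 58
f 56 58 46
f 57 43 59
f 57 59 58
f 58 59 60
f 58 60 46
f 59 43 44
f 59 44 60
f 60 44 45
f 60 45 46
f 62 64 61
f 65 62 61
f 61 64 63
f 63 65 61
f 62 68 64
f 66 62 65
f 66 68 62
f 64 68 63
f 67 65 63
f 63 68 67
f 67 66 65
f 68 66 67



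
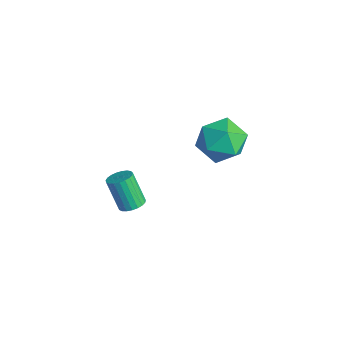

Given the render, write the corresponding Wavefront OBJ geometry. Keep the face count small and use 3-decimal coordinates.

v 0.047 -0.888 -4.351
v 0.541 -0.639 -4.071
v -0.154 -0.902 -2.609
v -0.647 -1.152 -2.889
v 0.39 -0.433 -4.106
v -0.305 -0.696 -2.644
v 0.179 -0.306 -4.184
v -0.516 -0.569 -2.722
v -0.054 -0.28 -4.29
v -0.749 -0.543 -2.828
v -0.27 -0.359 -4.407
v -0.965 -0.622 -2.945
v -0.431 -0.529 -4.514
v -1.126 -0.792 -3.052
v -0.509 -0.762 -4.593
v -1.204 -1.025 -3.131
v -0.491 -1.016 -4.63
v -1.186 -1.28 -3.168
v -0.38 -1.249 -4.619
v -1.075 -1.512 -3.157
v -0.195 -1.419 -4.562
v -0.89 -1.682 -3.1
v 0.032 -1.497 -4.468
v -0.663 -1.76 -3.006
v 0.262 -1.47 -4.354
v -0.433 -1.733 -2.892
v 0.454 -1.343 -4.239
v -0.241 -1.606 -2.777
v 0.577 -1.137 -4.144
v -0.118 -1.4 -2.682
v 0.607 -0.888 -4.085
v -0.088 -1.151 -2.623
v 3.315 2.855 1.747
v 3.969 1.934 1.379
v 1.711 1.846 1.421
v 2.365 0.925 1.053
v 2.375 1.24 2.199
v 3.366 1.864 2.4
v 2.314 1.916 0.4
v 3.305 2.54 0.601
v 3.351 1.354 0.546
v 3.388 0.936 1.658
v 2.292 2.844 1.142
v 2.329 2.426 2.254
f 2 1 5
f 2 5 3
f 3 5 6
f 3 6 4
f 5 1 7
f 5 7 6
f 6 7 8
f 6 8 4
f 7 1 9
f 7 9 8
f 8 9 10
f 8 10 4
f 9 1 11
f 9 11 10
f 10 11 12
f 10 12 4
f 11 1 13
f 11 13 12
f 12 13 14
f 12 14 4
f 13 1 15
f 13 15 14
f 14 15 16
f 14 16 4
f 15 1 17
f 15 17 16
f 16 17 18
f 16 18 4
f 17 1 19
f 17 19 18
f 18 19 20
f 18 20 4
f 19 1 21
f 19 21 20
f 20 21 22
f 20 22 4
f 21 1 23
f 21 23 22
f 22 23 24
f 22 24 4
f 23 1 25
f 23 25 24
f 24 25 26
f 24 26 4
f 25 1 27
f 25 27 26
f 26 27 28
f 26 28 4
f 27 1 29
f 27 29 28
f 28 29 30
f 28 30 4
f 29 1 31
f 29 31 30
f 30 31 32
f 30 32 4
f 31 1 2
f 31 2 32
f 32 2 3
f 32 3 4
f 33 44 38
f 33 38 34
f 33 34 40
f 33 40 43
f 33 43 44
f 34 38 42
f 38 44 37
f 44 43 35
f 43 40 39
f 40 34 41
f 36 42 37
f 36 37 35
f 36 35 39
f 36 39 41
f 36 41 42
f 37 42 38
f 35 37 44
f 39 35 43
f 41 39 40
f 42 41 34



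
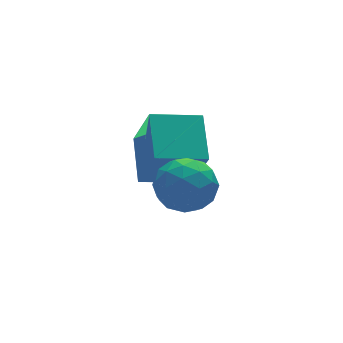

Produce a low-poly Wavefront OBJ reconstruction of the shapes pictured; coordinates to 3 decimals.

v 2.098 -2.682 -1.476
v 2.915 -2.001 -1.336
v 3.145 -3.759 -2.344
v 3.962 -3.078 -2.204
v 3.559 -3.612 -1.366
v 2.912 -2.946 -0.829
v 3.148 -2.814 -2.851
v 2.501 -2.148 -2.314
v 3.564 -2.083 -2.186
v 3.818 -2.576 -1.268
v 2.242 -3.184 -2.412
v 2.496 -3.677 -1.494
v 2.414 -2.247 -1.33
v 3.646 -3.513 -2.35
v 3.409 -3.827 -1.858
v 3.889 -3.427 -1.775
v 2.413 -2.802 -1.032
v 2.893 -2.402 -0.949
v 3.271 -3.349 -0.967
v 3.167 -3.358 -2.731
v 3.647 -2.958 -2.648
v 2.171 -2.333 -1.905
v 2.651 -1.933 -1.822
v 2.789 -2.411 -2.713
v 3.276 -1.895 -1.747
v 3.892 -2.528 -2.257
v 3.413 -2.372 -2.637
v 3.033 -1.981 -2.322
v 3.425 -2.184 -1.207
v 4.041 -2.818 -1.718
v 3.804 -3.131 -1.225
v 3.423 -2.74 -0.909
v 3.807 -2.232 -1.707
v 2.019 -2.942 -1.962
v 2.635 -3.576 -2.473
v 2.637 -3.02 -2.771
v 2.256 -2.629 -2.455
v 2.168 -3.232 -1.423
v 2.784 -3.865 -1.933
v 3.027 -3.779 -1.358
v 2.647 -3.388 -1.043
v 2.253 -3.528 -1.973
v 2.729 -0.166 -3.556
v 2.789 -1.231 -1.655
v 3.324 1.379 -2.71
v 3.384 0.315 -0.808
v 4.396 -0.635 -3.872
v 4.456 -1.699 -1.97
v 4.991 0.911 -3.025
v 5.051 -0.154 -1.124
f 1 38 17
f 38 12 41
f 17 41 6
f 38 41 17
f 1 17 13
f 17 6 18
f 13 18 2
f 17 18 13
f 1 13 22
f 13 2 23
f 22 23 8
f 13 23 22
f 1 22 34
f 22 8 37
f 34 37 11
f 22 37 34
f 1 34 38
f 34 11 42
f 38 42 12
f 34 42 38
f 2 18 29
f 18 6 32
f 29 32 10
f 18 32 29
f 6 41 19
f 41 12 40
f 19 40 5
f 41 40 19
f 12 42 39
f 42 11 35
f 39 35 3
f 42 35 39
f 11 37 36
f 37 8 24
f 36 24 7
f 37 24 36
f 8 23 28
f 23 2 25
f 28 25 9
f 23 25 28
f 4 30 16
f 30 10 31
f 16 31 5
f 30 31 16
f 4 16 14
f 16 5 15
f 14 15 3
f 16 15 14
f 4 14 21
f 14 3 20
f 21 20 7
f 14 20 21
f 4 21 26
f 21 7 27
f 26 27 9
f 21 27 26
f 4 26 30
f 26 9 33
f 30 33 10
f 26 33 30
f 5 31 19
f 31 10 32
f 19 32 6
f 31 32 19
f 3 15 39
f 15 5 40
f 39 40 12
f 15 40 39
f 7 20 36
f 20 3 35
f 36 35 11
f 20 35 36
f 9 27 28
f 27 7 24
f 28 24 8
f 27 24 28
f 10 33 29
f 33 9 25
f 29 25 2
f 33 25 29
f 44 46 43
f 47 44 43
f 43 46 45
f 45 47 43
f 44 50 46
f 48 44 47
f 48 50 44
f 46 50 45
f 49 47 45
f 45 50 49
f 49 48 47
f 50 48 49



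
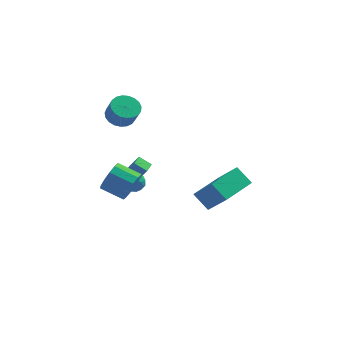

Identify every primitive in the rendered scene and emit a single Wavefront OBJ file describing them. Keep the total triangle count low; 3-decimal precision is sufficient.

v -3.333 1.946 -0.706
v -2.697 2.223 -0.688
v -2.883 0.917 -0.732
v -2.247 1.194 -0.714
v -2.66 1.234 -0.157
v -2.938 1.87 -0.141
v -2.642 1.27 -1.279
v -2.92 1.906 -1.263
v -2.27 1.805 -1.042
v -2.281 1.783 -0.348
v -3.299 1.357 -1.072
v -3.31 1.335 -0.378
v -3.054 2.175 -0.695
v -2.526 0.965 -0.725
v -2.768 0.989 -0.398
v -2.395 1.152 -0.387
v -3.196 1.967 -0.373
v -2.822 2.13 -0.362
v -2.8 1.549 -0.05
v -2.758 1.01 -1.058
v -2.384 1.173 -1.047
v -3.185 1.988 -1.033
v -2.812 2.151 -1.022
v -2.78 1.591 -1.37
v -2.43 2.092 -0.892
v -2.166 1.487 -0.907
v -2.398 1.532 -1.239
v -2.561 1.906 -1.23
v -2.436 2.079 -0.484
v -2.172 1.474 -0.499
v -2.414 1.498 -0.172
v -2.577 1.872 -0.163
v -2.185 1.834 -0.692
v -3.408 1.666 -0.921
v -3.144 1.061 -0.936
v -3.003 1.268 -1.257
v -3.166 1.642 -1.248
v -3.414 1.653 -0.513
v -3.15 1.048 -0.528
v -3.019 1.234 -0.19
v -3.182 1.608 -0.181
v -3.395 1.306 -0.728
v -3.214 0.681 0.721
v -2.698 0.559 1.557
v -3 1.462 0.703
v -2.484 1.34 1.539
v -2.516 0.48 0.261
v -2 0.358 1.097
v -2.302 1.261 0.243
v -1.786 1.139 1.079
v 0.53 -0.957 0.229
v 1.499 -1.885 1.751
v 1.85 0.706 0.402
v 2.82 -0.222 1.925
v 1.32 -1.498 -0.605
v 2.29 -2.426 0.918
v 2.641 0.165 -0.431
v 3.61 -0.763 1.091
v -3.631 3.688 3.299
v -2.812 3.621 2.983
v -2.451 3.124 4.025
v -3.269 3.192 4.341
v -2.806 3.952 3.139
v -2.445 3.455 4.181
v -2.943 4.238 3.322
v -2.582 3.741 4.365
v -3.199 4.428 3.502
v -2.838 3.931 4.544
v -3.53 4.491 3.646
v -3.168 3.994 4.689
v -3.877 4.415 3.73
v -3.516 3.918 4.773
v -4.183 4.213 3.74
v -3.821 3.716 4.782
v -4.392 3.92 3.673
v -4.031 3.424 4.716
v -4.47 3.588 3.542
v -4.109 3.091 4.584
v -4.403 3.273 3.368
v -4.042 2.776 4.411
v -4.202 3.03 3.183
v -3.841 2.533 4.225
v -3.903 2.9 3.017
v -3.542 2.403 4.06
v -3.556 2.907 2.901
v -3.195 2.41 3.943
v -3.222 3.049 2.853
v -2.861 2.552 3.895
v -2.959 3.302 2.882
v -2.598 2.805 3.924
v -2.529 -3.596 2.685
v -2.098 -3.298 3.454
v -3.321 -2.846 3.964
v -3.751 -3.144 3.195
v -2.091 -2.898 3.116
v -3.314 -2.446 3.626
v -2.223 -2.719 2.641
v -3.446 -2.267 3.151
v -2.451 -2.818 2.181
v -3.674 -2.366 2.691
v -2.705 -3.165 1.88
v -3.928 -2.713 2.39
v -2.902 -3.648 1.835
v -4.125 -3.196 2.345
v -2.981 -4.115 2.06
v -4.204 -3.663 2.57
v -2.916 -4.417 2.483
v -4.139 -3.965 2.993
v -2.728 -4.458 2.971
v -3.951 -4.006 3.481
v -2.477 -4.226 3.367
v -3.7 -3.774 3.877
v -2.242 -3.793 3.547
v -3.465 -3.341 4.057
f 1 38 17
f 38 12 41
f 17 41 6
f 38 41 17
f 1 17 13
f 17 6 18
f 13 18 2
f 17 18 13
f 1 13 22
f 13 2 23
f 22 23 8
f 13 23 22
f 1 22 34
f 22 8 37
f 34 37 11
f 22 37 34
f 1 34 38
f 34 11 42
f 38 42 12
f 34 42 38
f 2 18 29
f 18 6 32
f 29 32 10
f 18 32 29
f 6 41 19
f 41 12 40
f 19 40 5
f 41 40 19
f 12 42 39
f 42 11 35
f 39 35 3
f 42 35 39
f 11 37 36
f 37 8 24
f 36 24 7
f 37 24 36
f 8 23 28
f 23 2 25
f 28 25 9
f 23 25 28
f 4 30 16
f 30 10 31
f 16 31 5
f 30 31 16
f 4 16 14
f 16 5 15
f 14 15 3
f 16 15 14
f 4 14 21
f 14 3 20
f 21 20 7
f 14 20 21
f 4 21 26
f 21 7 27
f 26 27 9
f 21 27 26
f 4 26 30
f 26 9 33
f 30 33 10
f 26 33 30
f 5 31 19
f 31 10 32
f 19 32 6
f 31 32 19
f 3 15 39
f 15 5 40
f 39 40 12
f 15 40 39
f 7 20 36
f 20 3 35
f 36 35 11
f 20 35 36
f 9 27 28
f 27 7 24
f 28 24 8
f 27 24 28
f 10 33 29
f 33 9 25
f 29 25 2
f 33 25 29
f 44 46 43
f 47 44 43
f 43 46 45
f 45 47 43
f 44 50 46
f 48 44 47
f 48 50 44
f 46 50 45
f 49 47 45
f 45 50 49
f 49 48 47
f 50 48 49
f 52 54 51
f 55 52 51
f 51 54 53
f 53 55 51
f 52 58 54
f 56 52 55
f 56 58 52
f 54 58 53
f 57 55 53
f 53 58 57
f 57 56 55
f 58 56 57
f 60 59 63
f 60 63 61
f 61 63 64
f 61 64 62
f 63 59 65
f 63 65 64
f 64 65 66
f 64 66 62
f 65 59 67
f 65 67 66
f 66 67 68
f 66 68 62
f 67 59 69
f 67 69 68
f 68 69 70
f 68 70 62
f 69 59 71
f 69 71 70
f 70 71 72
f 70 72 62
f 71 59 73
f 71 73 72
f 72 73 74
f 72 74 62
f 73 59 75
f 73 75 74
f 74 75 76
f 74 76 62
f 75 59 77
f 75 77 76
f 76 77 78
f 76 78 62
f 77 59 79
f 77 79 78
f 78 79 80
f 78 80 62
f 79 59 81
f 79 81 80
f 80 81 82
f 80 82 62
f 81 59 83
f 81 83 82
f 82 83 84
f 82 84 62
f 83 59 85
f 83 85 84
f 84 85 86
f 84 86 62
f 85 59 87
f 85 87 86
f 86 87 88
f 86 88 62
f 87 59 89
f 87 89 88
f 88 89 90
f 88 90 62
f 89 59 60
f 89 60 90
f 90 60 61
f 90 61 62
f 92 91 95
f 92 95 93
f 93 95 96
f 93 96 94
f 95 91 97
f 95 97 96
f 96 97 98
f 96 98 94
f 97 91 99
f 97 99 98
f 98 99 100
f 98 100 94
f 99 91 101
f 99 101 100
f 100 101 102
f 100 102 94
f 101 91 103
f 101 103 102
f 102 103 104
f 102 104 94
f 103 91 105
f 103 105 104
f 104 105 106
f 104 106 94
f 105 91 107
f 105 107 106
f 106 107 108
f 106 108 94
f 107 91 109
f 107 109 108
f 108 109 110
f 108 110 94
f 109 91 111
f 109 111 110
f 110 111 112
f 110 112 94
f 111 91 113
f 111 113 112
f 112 113 114
f 112 114 94
f 113 91 92
f 113 92 114
f 114 92 93
f 114 93 94



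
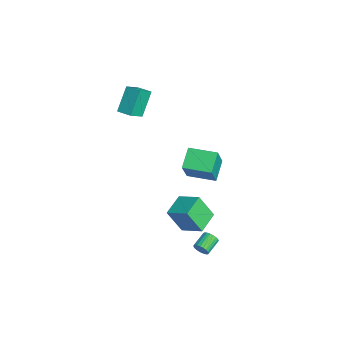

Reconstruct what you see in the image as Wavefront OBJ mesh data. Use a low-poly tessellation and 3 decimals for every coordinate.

v -0.181 2.81 -1.231
v -1.249 3.385 -0.419
v 0.631 4.349 -1.252
v -0.438 4.924 -0.44
v 0.758 2.336 0.34
v -0.311 2.911 1.152
v 1.569 3.875 0.319
v 0.501 4.45 1.131
v -2.323 -0.809 3.364
v -3.084 -0.135 4.862
v -2.941 -0.025 2.698
v -3.702 0.649 4.196
v -1.598 -0.169 3.444
v -2.359 0.505 4.942
v -2.216 0.615 2.778
v -2.977 1.289 4.276
v 1.584 2.861 -3.169
v 1.423 2.033 -1.613
v 2.568 3.815 -2.56
v 2.406 2.988 -1.003
v 2.694 1.952 -3.537
v 2.532 1.125 -1.98
v 3.677 2.907 -2.927
v 3.516 2.079 -1.371
v 4.218 2.743 -4.073
v 4.509 2.81 -3.672
v 3.813 3.524 -3.286
v 3.522 3.457 -3.687
v 4.583 2.953 -3.804
v 3.887 3.667 -3.417
v 4.594 3.059 -3.982
v 3.898 3.774 -3.596
v 4.54 3.111 -4.176
v 3.844 3.826 -3.789
v 4.43 3.1 -4.352
v 3.734 3.814 -3.966
v 4.283 3.026 -4.48
v 3.587 3.741 -4.093
v 4.126 2.904 -4.538
v 3.429 3.618 -4.151
v 3.984 2.753 -4.515
v 3.288 3.468 -4.128
v 3.882 2.601 -4.416
v 3.186 3.316 -4.029
v 3.839 2.473 -4.258
v 3.143 3.188 -3.871
v 3.861 2.392 -4.067
v 3.165 3.107 -3.681
v 3.945 2.372 -3.878
v 3.249 3.086 -3.492
v 4.076 2.415 -3.723
v 3.38 3.13 -3.336
v 4.232 2.515 -3.628
v 3.536 3.23 -3.242
v 4.385 2.655 -3.61
v 3.689 3.37 -3.224
f 2 4 1
f 5 2 1
f 1 4 3
f 3 5 1
f 2 8 4
f 6 2 5
f 6 8 2
f 4 8 3
f 7 5 3
f 3 8 7
f 7 6 5
f 8 6 7
f 10 12 9
f 13 10 9
f 9 12 11
f 11 13 9
f 10 16 12
f 14 10 13
f 14 16 10
f 12 16 11
f 15 13 11
f 11 16 15
f 15 14 13
f 16 14 15
f 18 20 17
f 21 18 17
f 17 20 19
f 19 21 17
f 18 24 20
f 22 18 21
f 22 24 18
f 20 24 19
f 23 21 19
f 19 24 23
f 23 22 21
f 24 22 23
f 26 25 29
f 26 29 27
f 27 29 30
f 27 30 28
f 29 25 31
f 29 31 30
f 30 31 32
f 30 32 28
f 31 25 33
f 31 33 32
f 32 33 34
f 32 34 28
f 33 25 35
f 33 35 34
f 34 35 36
f 34 36 28
f 35 25 37
f 35 37 36
f 36 37 38
f 36 38 28
f 37 25 39
f 37 39 38
f 38 39 40
f 38 40 28
f 39 25 41
f 39 41 40
f 40 41 42
f 40 42 28
f 41 25 43
f 41 43 42
f 42 43 44
f 42 44 28
f 43 25 45
f 43 45 44
f 44 45 46
f 44 46 28
f 45 25 47
f 45 47 46
f 46 47 48
f 46 48 28
f 47 25 49
f 47 49 48
f 48 49 50
f 48 50 28
f 49 25 51
f 49 51 50
f 50 51 52
f 50 52 28
f 51 25 53
f 51 53 52
f 52 53 54
f 52 54 28
f 53 25 55
f 53 55 54
f 54 55 56
f 54 56 28
f 55 25 26
f 55 26 56
f 56 26 27
f 56 27 28



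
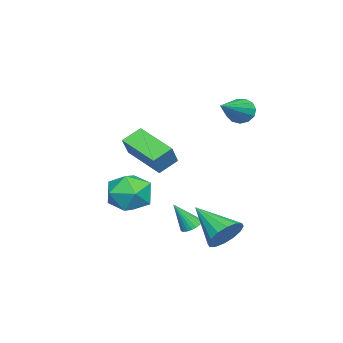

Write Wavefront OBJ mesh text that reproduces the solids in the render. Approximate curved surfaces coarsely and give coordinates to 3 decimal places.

v 1.856 -0.351 -4.294
v 2.317 -0.16 -4.319
v 2.184 -0.989 -3.126
v 2.225 -0.022 -4.217
v 2.076 0.066 -4.127
v 1.893 0.091 -4.063
v 1.705 0.048 -4.033
v 1.54 -0.055 -4.043
v 1.423 -0.204 -4.091
v 1.372 -0.374 -4.17
v 1.394 -0.542 -4.268
v 1.487 -0.68 -4.37
v 1.636 -0.768 -4.46
v 1.818 -0.793 -4.525
v 2.007 -0.75 -4.554
v 2.172 -0.647 -4.544
v 2.289 -0.498 -4.496
v 2.34 -0.328 -4.417
v -1.264 0.626 1.041
v -1.024 1.03 0.578
v 0.704 0.414 1.879
v -1.122 1.246 0.864
v -1.266 1.265 1.207
v -1.409 1.081 1.497
v -1.507 0.752 1.641
v -1.527 0.384 1.596
v -1.463 0.092 1.374
v -1.337 -0.03 1.046
v -1.187 0.056 0.717
v -1.062 0.323 0.49
v -1.001 0.686 0.438
v 0.476 -2.615 -3.939
v 1.167 -3.461 -4.162
v -0.427 -3.659 -2.778
v 0.264 -4.505 -3.001
v 0.636 -3.613 -2.445
v 1.194 -2.968 -3.163
v -0.454 -4.152 -3.777
v 0.104 -3.507 -4.495
v 0.592 -4.411 -4.062
v 1.266 -4.078 -3.239
v -0.526 -3.042 -3.701
v 0.148 -2.709 -2.878
v 3.343 1.558 -3.98
v 4.094 1.494 -3.566
v 2.657 0.082 -2.96
v 3.851 1.776 -3.322
v 3.472 2 -3.253
v 3.059 2.104 -3.38
v 2.721 2.063 -3.667
v 2.55 1.886 -4.038
v 2.592 1.621 -4.394
v 2.835 1.339 -4.638
v 3.214 1.116 -4.706
v 3.627 1.011 -4.58
v 3.965 1.052 -4.292
v 4.136 1.229 -3.921
v -0.208 -3.018 -0.664
v 0.5 -2.999 0.23
v 0.593 -1.383 -1.334
v 1.301 -1.364 -0.44
v 0.459 -3.556 -1.18
v 1.167 -3.537 -0.286
v 1.26 -1.921 -1.85
v 1.968 -1.902 -0.956
f 2 1 4
f 2 4 3
f 4 1 5
f 4 5 3
f 5 1 6
f 5 6 3
f 6 1 7
f 6 7 3
f 7 1 8
f 7 8 3
f 8 1 9
f 8 9 3
f 9 1 10
f 9 10 3
f 10 1 11
f 10 11 3
f 11 1 12
f 11 12 3
f 12 1 13
f 12 13 3
f 13 1 14
f 13 14 3
f 14 1 15
f 14 15 3
f 15 1 16
f 15 16 3
f 16 1 17
f 16 17 3
f 17 1 18
f 17 18 3
f 18 1 2
f 18 2 3
f 20 19 22
f 20 22 21
f 22 19 23
f 22 23 21
f 23 19 24
f 23 24 21
f 24 19 25
f 24 25 21
f 25 19 26
f 25 26 21
f 26 19 27
f 26 27 21
f 27 19 28
f 27 28 21
f 28 19 29
f 28 29 21
f 29 19 30
f 29 30 21
f 30 19 31
f 30 31 21
f 31 19 20
f 31 20 21
f 32 43 37
f 32 37 33
f 32 33 39
f 32 39 42
f 32 42 43
f 33 37 41
f 37 43 36
f 43 42 34
f 42 39 38
f 39 33 40
f 35 41 36
f 35 36 34
f 35 34 38
f 35 38 40
f 35 40 41
f 36 41 37
f 34 36 43
f 38 34 42
f 40 38 39
f 41 40 33
f 45 44 47
f 45 47 46
f 47 44 48
f 47 48 46
f 48 44 49
f 48 49 46
f 49 44 50
f 49 50 46
f 50 44 51
f 50 51 46
f 51 44 52
f 51 52 46
f 52 44 53
f 52 53 46
f 53 44 54
f 53 54 46
f 54 44 55
f 54 55 46
f 55 44 56
f 55 56 46
f 56 44 57
f 56 57 46
f 57 44 45
f 57 45 46
f 59 61 58
f 62 59 58
f 58 61 60
f 60 62 58
f 59 65 61
f 63 59 62
f 63 65 59
f 61 65 60
f 64 62 60
f 60 65 64
f 64 63 62
f 65 63 64



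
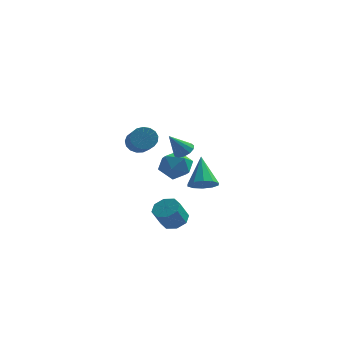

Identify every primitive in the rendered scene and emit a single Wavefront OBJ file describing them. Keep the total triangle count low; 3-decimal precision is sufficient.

v -3.341 4.443 -1.048
v -2.823 3.779 -1.762
v -3.857 3.021 -0.098
v -3.339 2.357 -0.812
v -2.754 3.016 -0.148
v -2.435 3.895 -0.735
v -4.245 2.905 -1.125
v -3.926 3.784 -1.712
v -3.382 2.828 -1.809
v -2.46 2.897 -1.205
v -4.22 3.903 -0.655
v -3.298 3.972 -0.051
v -1.424 -3.508 3.239
v -0.92 -3.372 3.591
v -2.116 -4.012 4.421
v -1.125 -3.083 3.595
v -1.426 -2.928 3.485
v -1.725 -2.958 3.297
v -1.93 -3.162 3.091
v -1.973 -3.476 2.931
v -1.843 -3.8 2.869
v -1.579 -4.032 2.925
v -1.267 -4.097 3.08
v -1.004 -3.975 3.285
v -0.875 -3.705 3.476
v -2.6 -0.295 -3.462
v -1.868 -0.707 -3.465
v -2.228 -1.356 -2.302
v -2.96 -0.945 -2.298
v -1.836 -0.15 -3.145
v -2.196 -0.8 -1.981
v -2.252 0.321 -3.01
v -2.611 -0.328 -1.846
v -2.872 0.432 -3.14
v -3.231 -0.218 -1.976
v -3.332 0.116 -3.458
v -3.692 -0.533 -2.295
v -3.364 -0.44 -3.779
v -3.724 -1.09 -2.615
v -2.949 -0.912 -3.914
v -3.308 -1.561 -2.75
v -2.329 -1.022 -3.784
v -2.688 -1.672 -2.62
v -4.021 -2.687 3.319
v -3.326 -2.55 3.071
v -2.685 -4.095 4.013
v -3.379 -4.233 4.261
v -3.344 -2.369 3.38
v -2.703 -3.914 4.322
v -3.518 -2.261 3.676
v -2.876 -3.806 4.618
v -3.806 -2.25 3.889
v -3.164 -3.795 4.831
v -4.143 -2.34 3.972
v -3.502 -3.885 4.914
v -4.453 -2.509 3.905
v -3.811 -4.054 4.848
v -4.663 -2.719 3.704
v -4.022 -4.264 4.647
v -4.727 -2.922 3.415
v -4.085 -4.467 4.357
v -4.628 -3.071 3.104
v -3.987 -4.616 4.046
v -4.391 -3.132 2.842
v -3.749 -4.677 3.784
v -4.068 -3.091 2.689
v -3.427 -4.637 3.631
v -3.735 -2.958 2.68
v -3.094 -4.503 3.623
v -3.467 -2.763 2.818
v -2.826 -4.308 3.761
v -1.279 0.989 -1.227
v -0.404 0.994 -1.019
v -1.661 2.311 0.347
v -0.496 1.403 -1.385
v -0.888 1.654 -1.69
v -1.429 1.651 -1.819
v -1.913 1.395 -1.721
v -2.155 0.984 -1.435
v -2.063 0.575 -1.069
v -1.671 0.324 -0.763
v -1.13 0.328 -0.635
v -0.646 0.584 -0.733
f 1 12 6
f 1 6 2
f 1 2 8
f 1 8 11
f 1 11 12
f 2 6 10
f 6 12 5
f 12 11 3
f 11 8 7
f 8 2 9
f 4 10 5
f 4 5 3
f 4 3 7
f 4 7 9
f 4 9 10
f 5 10 6
f 3 5 12
f 7 3 11
f 9 7 8
f 10 9 2
f 14 13 16
f 14 16 15
f 16 13 17
f 16 17 15
f 17 13 18
f 17 18 15
f 18 13 19
f 18 19 15
f 19 13 20
f 19 20 15
f 20 13 21
f 20 21 15
f 21 13 22
f 21 22 15
f 22 13 23
f 22 23 15
f 23 13 24
f 23 24 15
f 24 13 25
f 24 25 15
f 25 13 14
f 25 14 15
f 27 26 30
f 27 30 28
f 28 30 31
f 28 31 29
f 30 26 32
f 30 32 31
f 31 32 33
f 31 33 29
f 32 26 34
f 32 34 33
f 33 34 35
f 33 35 29
f 34 26 36
f 34 36 35
f 35 36 37
f 35 37 29
f 36 26 38
f 36 38 37
f 37 38 39
f 37 39 29
f 38 26 40
f 38 40 39
f 39 40 41
f 39 41 29
f 40 26 42
f 40 42 41
f 41 42 43
f 41 43 29
f 42 26 27
f 42 27 43
f 43 27 28
f 43 28 29
f 45 44 48
f 45 48 46
f 46 48 49
f 46 49 47
f 48 44 50
f 48 50 49
f 49 50 51
f 49 51 47
f 50 44 52
f 50 52 51
f 51 52 53
f 51 53 47
f 52 44 54
f 52 54 53
f 53 54 55
f 53 55 47
f 54 44 56
f 54 56 55
f 55 56 57
f 55 57 47
f 56 44 58
f 56 58 57
f 57 58 59
f 57 59 47
f 58 44 60
f 58 60 59
f 59 60 61
f 59 61 47
f 60 44 62
f 60 62 61
f 61 62 63
f 61 63 47
f 62 44 64
f 62 64 63
f 63 64 65
f 63 65 47
f 64 44 66
f 64 66 65
f 65 66 67
f 65 67 47
f 66 44 68
f 66 68 67
f 67 68 69
f 67 69 47
f 68 44 70
f 68 70 69
f 69 70 71
f 69 71 47
f 70 44 45
f 70 45 71
f 71 45 46
f 71 46 47
f 73 72 75
f 73 75 74
f 75 72 76
f 75 76 74
f 76 72 77
f 76 77 74
f 77 72 78
f 77 78 74
f 78 72 79
f 78 79 74
f 79 72 80
f 79 80 74
f 80 72 81
f 80 81 74
f 81 72 82
f 81 82 74
f 82 72 83
f 82 83 74
f 83 72 73
f 83 73 74



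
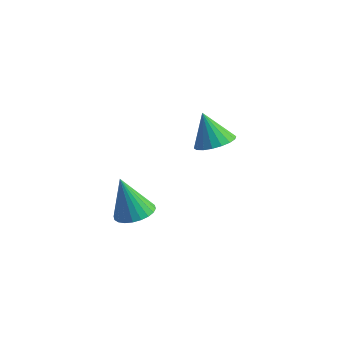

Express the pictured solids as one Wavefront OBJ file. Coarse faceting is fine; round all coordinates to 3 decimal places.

v -0.249 -3.714 -2.983
v 0.269 -4.525 -2.863
v -0.931 -3.846 -0.937
v 0.521 -4.261 -2.761
v 0.655 -3.914 -2.694
v 0.652 -3.536 -2.67
v 0.512 -3.186 -2.694
v 0.256 -2.915 -2.762
v -0.077 -2.766 -2.864
v -0.436 -2.762 -2.983
v -0.767 -2.902 -3.103
v -1.018 -3.166 -3.204
v -1.153 -3.513 -3.271
v -1.15 -3.891 -3.295
v -1.01 -4.242 -3.271
v -0.754 -4.512 -3.203
v -0.421 -4.661 -3.101
v -0.062 -4.665 -2.982
v 0.184 1.812 -1.424
v 0.935 1.259 -1.011
v -0.624 1.928 0.204
v 1.087 1.685 -0.967
v 1.059 2.136 -1.012
v 0.858 2.522 -1.14
v 0.524 2.768 -1.323
v 0.122 2.825 -1.526
v -0.268 2.681 -1.709
v -0.568 2.365 -1.836
v -0.719 1.939 -1.881
v -0.692 1.488 -1.835
v -0.491 1.102 -1.708
v -0.157 0.856 -1.524
v 0.245 0.799 -1.321
v 0.635 0.943 -1.138
f 2 1 4
f 2 4 3
f 4 1 5
f 4 5 3
f 5 1 6
f 5 6 3
f 6 1 7
f 6 7 3
f 7 1 8
f 7 8 3
f 8 1 9
f 8 9 3
f 9 1 10
f 9 10 3
f 10 1 11
f 10 11 3
f 11 1 12
f 11 12 3
f 12 1 13
f 12 13 3
f 13 1 14
f 13 14 3
f 14 1 15
f 14 15 3
f 15 1 16
f 15 16 3
f 16 1 17
f 16 17 3
f 17 1 18
f 17 18 3
f 18 1 2
f 18 2 3
f 20 19 22
f 20 22 21
f 22 19 23
f 22 23 21
f 23 19 24
f 23 24 21
f 24 19 25
f 24 25 21
f 25 19 26
f 25 26 21
f 26 19 27
f 26 27 21
f 27 19 28
f 27 28 21
f 28 19 29
f 28 29 21
f 29 19 30
f 29 30 21
f 30 19 31
f 30 31 21
f 31 19 32
f 31 32 21
f 32 19 33
f 32 33 21
f 33 19 34
f 33 34 21
f 34 19 20
f 34 20 21



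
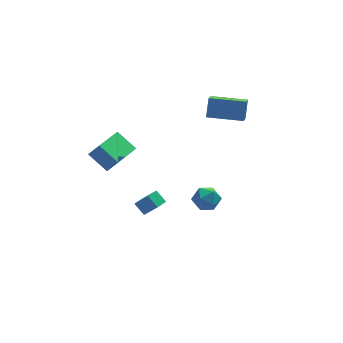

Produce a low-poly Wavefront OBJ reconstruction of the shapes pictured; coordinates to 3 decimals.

v 2.816 1.568 1.809
v 2.353 0.398 2.625
v 3.121 2.178 2.856
v 2.658 1.007 3.672
v 4.682 0.773 1.728
v 4.219 -0.398 2.544
v 4.987 1.382 2.775
v 4.524 0.212 3.591
v 1.356 -1.782 -1.756
v 2.054 -2.018 -1.308
v 1.066 -3.122 -2.012
v 1.764 -3.358 -1.564
v 1.087 -3.013 -1.157
v 1.266 -2.184 -0.999
v 1.854 -2.956 -2.321
v 2.033 -2.127 -2.163
v 2.361 -2.744 -1.658
v 1.888 -2.779 -0.938
v 1.232 -2.361 -2.382
v 0.759 -2.396 -1.662
v -1.249 -0.018 -4.63
v -0.61 -0.527 -3.671
v -1.639 0.551 -4.068
v -1 0.042 -3.109
v -0.64 0.518 -4.751
v -0.001 0.009 -3.792
v -1.03 1.087 -4.189
v -0.391 0.578 -3.23
v -3.243 0.049 -0.43
v -2.688 -0.214 0.384
v -4.053 0.968 0.419
v -3.497 0.705 1.233
v -1.863 1.655 -0.853
v -1.307 1.392 -0.039
v -2.672 2.574 -0.004
v -2.117 2.311 0.81
f 2 4 1
f 5 2 1
f 1 4 3
f 3 5 1
f 2 8 4
f 6 2 5
f 6 8 2
f 4 8 3
f 7 5 3
f 3 8 7
f 7 6 5
f 8 6 7
f 9 20 14
f 9 14 10
f 9 10 16
f 9 16 19
f 9 19 20
f 10 14 18
f 14 20 13
f 20 19 11
f 19 16 15
f 16 10 17
f 12 18 13
f 12 13 11
f 12 11 15
f 12 15 17
f 12 17 18
f 13 18 14
f 11 13 20
f 15 11 19
f 17 15 16
f 18 17 10
f 22 24 21
f 25 22 21
f 21 24 23
f 23 25 21
f 22 28 24
f 26 22 25
f 26 28 22
f 24 28 23
f 27 25 23
f 23 28 27
f 27 26 25
f 28 26 27
f 30 32 29
f 33 30 29
f 29 32 31
f 31 33 29
f 30 36 32
f 34 30 33
f 34 36 30
f 32 36 31
f 35 33 31
f 31 36 35
f 35 34 33
f 36 34 35



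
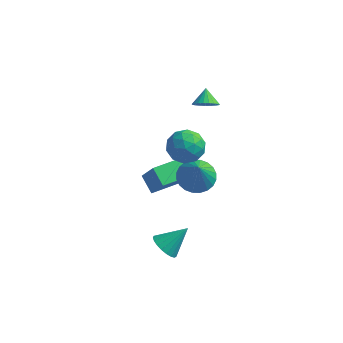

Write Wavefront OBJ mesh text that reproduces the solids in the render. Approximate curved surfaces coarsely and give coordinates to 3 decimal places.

v 1.906 2.405 2.265
v 2.448 2.198 2.708
v 1.654 3.135 2.915
v 2.586 2.403 2.531
v 2.606 2.608 2.308
v 2.505 2.778 2.078
v 2.301 2.884 1.88
v 2.028 2.907 1.749
v 1.734 2.843 1.707
v 1.47 2.703 1.761
v 1.282 2.512 1.902
v 1.201 2.302 2.106
v 1.243 2.11 2.338
v 1.399 1.969 2.557
v 1.642 1.904 2.725
v 1.932 1.925 2.814
v 2.217 2.029 2.808
v 2.711 -1.296 -0.08
v 3.496 -1.805 -0.51
v 3.109 -2.084 1.58
v 3.677 -1.466 -0.393
v 3.711 -1.101 -0.227
v 3.593 -0.766 -0.04
v 3.341 -0.511 0.142
v 2.992 -0.376 0.29
v 2.601 -0.381 0.381
v 2.226 -0.525 0.403
v 1.926 -0.787 0.351
v 1.744 -1.126 0.233
v 1.71 -1.491 0.068
v 1.829 -1.826 -0.12
v 2.081 -2.08 -0.301
v 2.43 -2.215 -0.449
v 2.821 -2.21 -0.541
v 3.195 -2.066 -0.562
v 1.891 -3.734 -4.038
v 2.447 -3.58 -4.648
v 2.829 -2.866 -2.962
v 2.23 -3.308 -4.677
v 1.954 -3.109 -4.596
v 1.667 -3.019 -4.418
v 1.419 -3.052 -4.175
v 1.252 -3.203 -3.908
v 1.196 -3.446 -3.663
v 1.26 -3.738 -3.483
v 1.433 -4.03 -3.399
v 1.685 -4.27 -3.425
v 1.973 -4.418 -3.557
v 2.246 -4.447 -3.773
v 2.458 -4.353 -4.034
v 2.572 -4.152 -4.295
v 2.568 -3.878 -4.513
v 2.411 -1.034 3.348
v 3.113 -1.359 2.635
v 1.627 -2.541 3.265
v 2.329 -2.866 2.552
v 2.626 -2.71 3.548
v 3.11 -1.778 3.6
v 1.63 -2.122 2.3
v 2.114 -1.19 2.352
v 2.629 -2.031 1.988
v 3.245 -2.394 2.759
v 1.495 -1.506 3.141
v 2.111 -1.869 3.912
v 2.831 -1.064 2.999
v 1.909 -2.836 2.901
v 2.084 -2.744 3.486
v 2.496 -2.935 3.067
v 2.829 -1.31 3.566
v 3.242 -1.501 3.147
v 2.956 -2.295 3.683
v 1.498 -2.399 2.753
v 1.911 -2.59 2.334
v 2.244 -0.965 2.833
v 2.656 -1.156 2.414
v 1.784 -1.605 2.217
v 2.959 -1.65 2.199
v 2.498 -2.536 2.15
v 2.087 -2.099 2.002
v 2.372 -1.551 2.033
v 3.321 -1.864 2.653
v 2.86 -2.75 2.604
v 3.035 -2.658 3.189
v 3.32 -2.11 3.22
v 3.037 -2.259 2.272
v 1.88 -1.15 3.296
v 1.419 -2.036 3.247
v 1.42 -1.79 2.68
v 1.705 -1.242 2.711
v 2.242 -1.364 3.75
v 1.781 -2.25 3.701
v 2.368 -2.349 3.867
v 2.653 -1.801 3.898
v 1.703 -1.641 3.628
v -0.16 -0.182 -3.733
v 0.65 -0.64 -2.31
v -0.937 0.448 -3.087
v -0.127 -0.011 -1.665
v 0.947 1.331 -3.875
v 1.757 0.872 -2.453
v 0.17 1.96 -3.23
v 0.98 1.502 -1.807
f 2 1 4
f 2 4 3
f 4 1 5
f 4 5 3
f 5 1 6
f 5 6 3
f 6 1 7
f 6 7 3
f 7 1 8
f 7 8 3
f 8 1 9
f 8 9 3
f 9 1 10
f 9 10 3
f 10 1 11
f 10 11 3
f 11 1 12
f 11 12 3
f 12 1 13
f 12 13 3
f 13 1 14
f 13 14 3
f 14 1 15
f 14 15 3
f 15 1 16
f 15 16 3
f 16 1 17
f 16 17 3
f 17 1 2
f 17 2 3
f 19 18 21
f 19 21 20
f 21 18 22
f 21 22 20
f 22 18 23
f 22 23 20
f 23 18 24
f 23 24 20
f 24 18 25
f 24 25 20
f 25 18 26
f 25 26 20
f 26 18 27
f 26 27 20
f 27 18 28
f 27 28 20
f 28 18 29
f 28 29 20
f 29 18 30
f 29 30 20
f 30 18 31
f 30 31 20
f 31 18 32
f 31 32 20
f 32 18 33
f 32 33 20
f 33 18 34
f 33 34 20
f 34 18 35
f 34 35 20
f 35 18 19
f 35 19 20
f 37 36 39
f 37 39 38
f 39 36 40
f 39 40 38
f 40 36 41
f 40 41 38
f 41 36 42
f 41 42 38
f 42 36 43
f 42 43 38
f 43 36 44
f 43 44 38
f 44 36 45
f 44 45 38
f 45 36 46
f 45 46 38
f 46 36 47
f 46 47 38
f 47 36 48
f 47 48 38
f 48 36 49
f 48 49 38
f 49 36 50
f 49 50 38
f 50 36 51
f 50 51 38
f 51 36 52
f 51 52 38
f 52 36 37
f 52 37 38
f 53 90 69
f 90 64 93
f 69 93 58
f 90 93 69
f 53 69 65
f 69 58 70
f 65 70 54
f 69 70 65
f 53 65 74
f 65 54 75
f 74 75 60
f 65 75 74
f 53 74 86
f 74 60 89
f 86 89 63
f 74 89 86
f 53 86 90
f 86 63 94
f 90 94 64
f 86 94 90
f 54 70 81
f 70 58 84
f 81 84 62
f 70 84 81
f 58 93 71
f 93 64 92
f 71 92 57
f 93 92 71
f 64 94 91
f 94 63 87
f 91 87 55
f 94 87 91
f 63 89 88
f 89 60 76
f 88 76 59
f 89 76 88
f 60 75 80
f 75 54 77
f 80 77 61
f 75 77 80
f 56 82 68
f 82 62 83
f 68 83 57
f 82 83 68
f 56 68 66
f 68 57 67
f 66 67 55
f 68 67 66
f 56 66 73
f 66 55 72
f 73 72 59
f 66 72 73
f 56 73 78
f 73 59 79
f 78 79 61
f 73 79 78
f 56 78 82
f 78 61 85
f 82 85 62
f 78 85 82
f 57 83 71
f 83 62 84
f 71 84 58
f 83 84 71
f 55 67 91
f 67 57 92
f 91 92 64
f 67 92 91
f 59 72 88
f 72 55 87
f 88 87 63
f 72 87 88
f 61 79 80
f 79 59 76
f 80 76 60
f 79 76 80
f 62 85 81
f 85 61 77
f 81 77 54
f 85 77 81
f 96 98 95
f 99 96 95
f 95 98 97
f 97 99 95
f 96 102 98
f 100 96 99
f 100 102 96
f 98 102 97
f 101 99 97
f 97 102 101
f 101 100 99
f 102 100 101



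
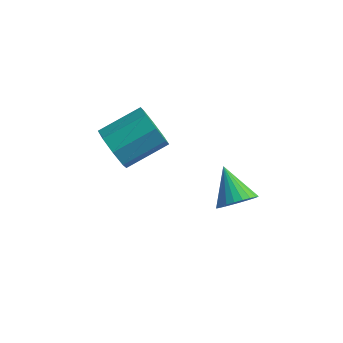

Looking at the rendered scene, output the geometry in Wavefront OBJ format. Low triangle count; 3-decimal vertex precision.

v 2.016 2.433 1.173
v 2.386 2.854 1.183
v 1.344 3.007 1.827
v 2.264 2.908 1.01
v 2.104 2.891 0.862
v 1.931 2.803 0.761
v 1.771 2.66 0.723
v 1.648 2.481 0.753
v 1.582 2.296 0.847
v 1.581 2.131 0.991
v 1.647 2.012 1.162
v 1.768 1.958 1.335
v 1.928 1.975 1.483
v 2.101 2.063 1.584
v 2.261 2.207 1.622
v 2.384 2.385 1.592
v 2.451 2.57 1.498
v 2.451 2.735 1.355
v -0.561 0.763 3.748
v -0.115 0.643 3.32
v 0.586 1.516 3.803
v 0.141 1.637 4.232
v -0.428 0.977 3.17
v 0.273 1.851 3.654
v -0.82 1.187 3.36
v -0.118 2.06 3.844
v -1.059 1.148 3.776
v -0.358 2.021 4.26
v -1.006 0.884 4.177
v -0.305 1.757 4.66
v -0.693 0.549 4.326
v 0.008 1.423 4.81
v -0.302 0.34 4.136
v 0.4 1.213 4.62
v -0.062 0.379 3.72
v 0.639 1.252 4.204
f 2 1 4
f 2 4 3
f 4 1 5
f 4 5 3
f 5 1 6
f 5 6 3
f 6 1 7
f 6 7 3
f 7 1 8
f 7 8 3
f 8 1 9
f 8 9 3
f 9 1 10
f 9 10 3
f 10 1 11
f 10 11 3
f 11 1 12
f 11 12 3
f 12 1 13
f 12 13 3
f 13 1 14
f 13 14 3
f 14 1 15
f 14 15 3
f 15 1 16
f 15 16 3
f 16 1 17
f 16 17 3
f 17 1 18
f 17 18 3
f 18 1 2
f 18 2 3
f 20 19 23
f 20 23 21
f 21 23 24
f 21 24 22
f 23 19 25
f 23 25 24
f 24 25 26
f 24 26 22
f 25 19 27
f 25 27 26
f 26 27 28
f 26 28 22
f 27 19 29
f 27 29 28
f 28 29 30
f 28 30 22
f 29 19 31
f 29 31 30
f 30 31 32
f 30 32 22
f 31 19 33
f 31 33 32
f 32 33 34
f 32 34 22
f 33 19 35
f 33 35 34
f 34 35 36
f 34 36 22
f 35 19 20
f 35 20 36
f 36 20 21
f 36 21 22

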